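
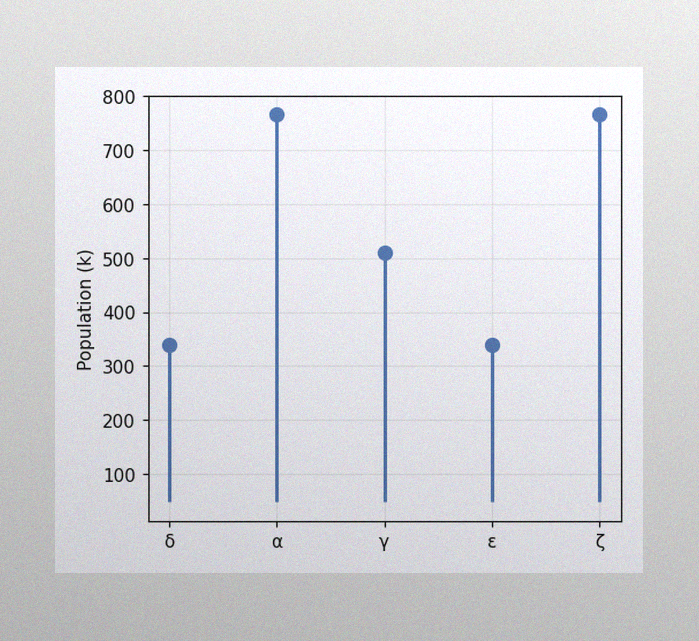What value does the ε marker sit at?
340k

The image has some photo noise and uneven lighting. The ε marker sits at 340k.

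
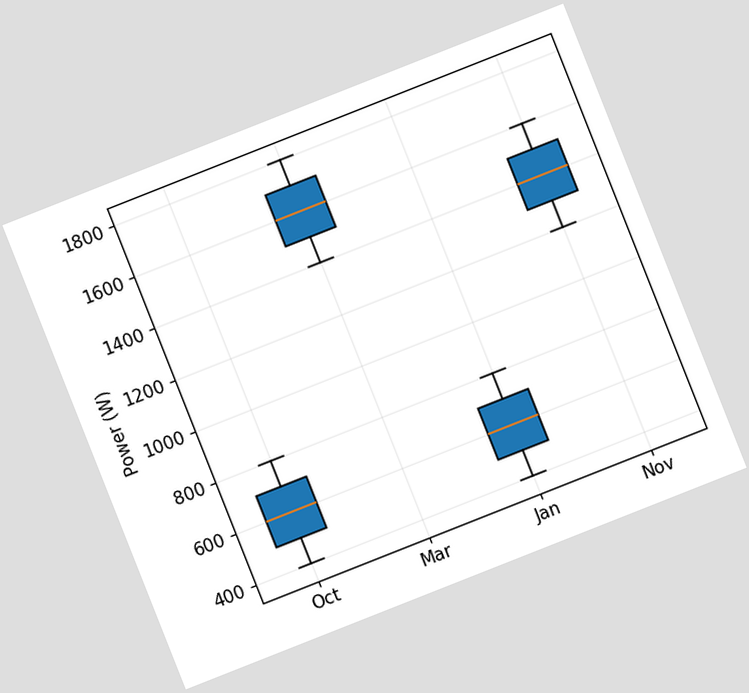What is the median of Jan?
The chart is tilted about 22° counter-clockwise. The median line in the Jan box sits at 600W.

600W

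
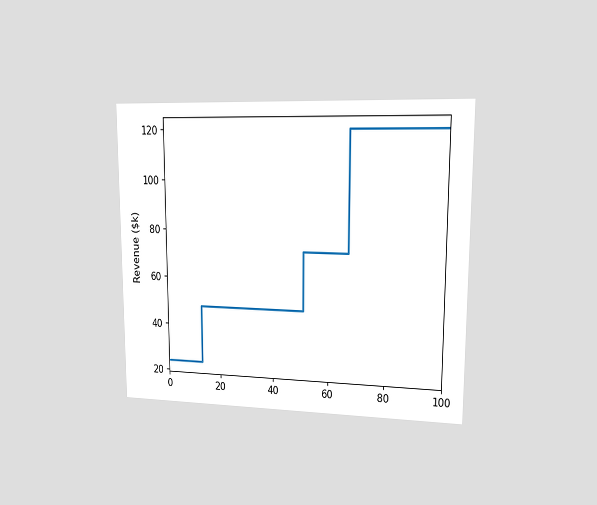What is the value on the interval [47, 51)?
$48k

The chart is viewed at a slight angle. On [47, 51) the step sits at $48k.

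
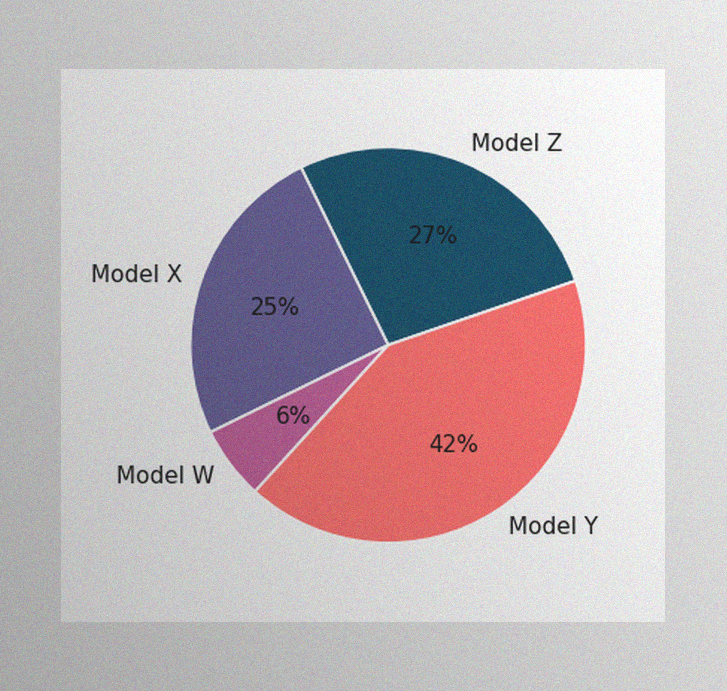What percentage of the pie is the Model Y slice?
The image has some photo noise and uneven lighting. The Model Y slice takes up 42% of the pie.

42%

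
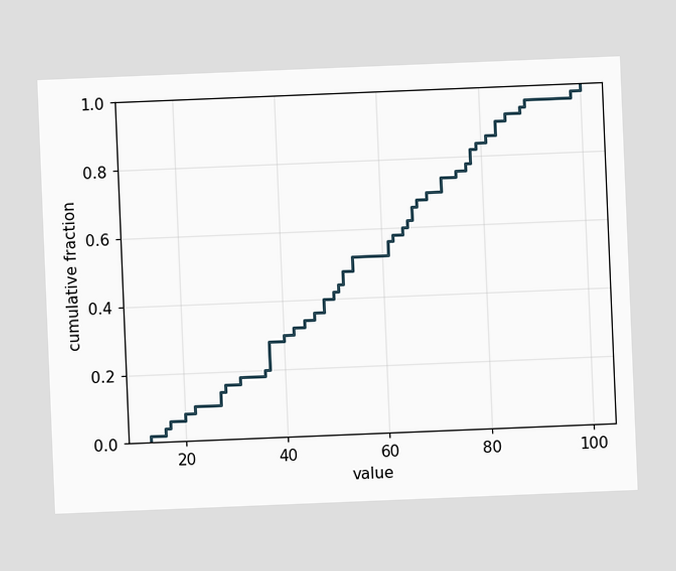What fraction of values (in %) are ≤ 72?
The chart is tilted about 2° counter-clockwise. At x=72 the ECDF step is at 74%.

74%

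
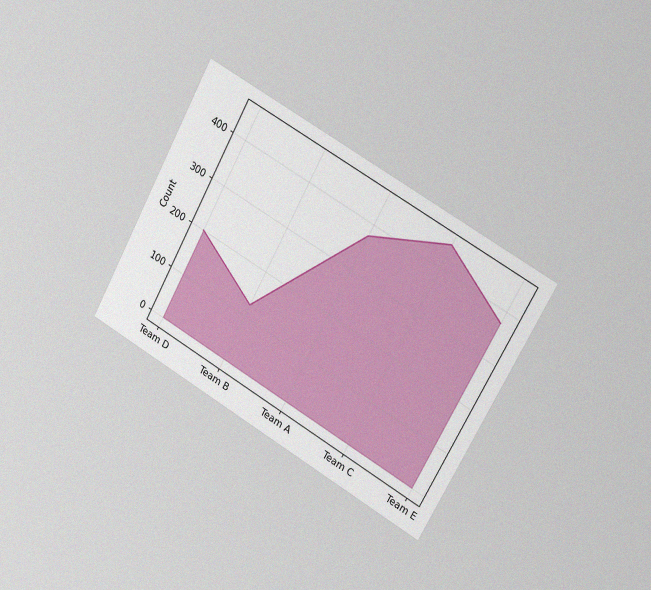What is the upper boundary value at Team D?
The chart is tilted about 29° clockwise and viewed slightly from the right, with some photo noise. At Team D the upper boundary is at 200.

200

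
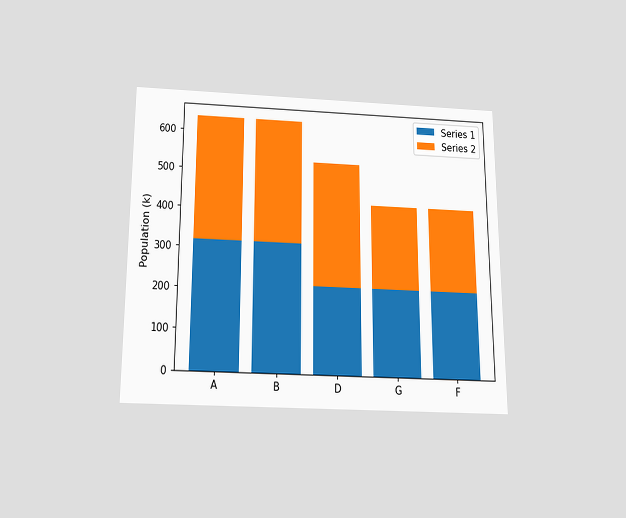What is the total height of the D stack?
The chart is viewed slightly from below. The D stack's top reaches 530k on the y-axis.

530k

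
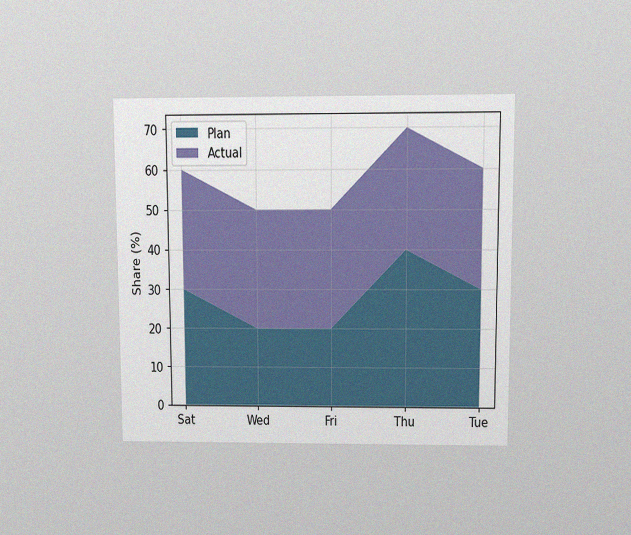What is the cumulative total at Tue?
The chart is viewed at a slight angle, with some photo noise. The stacked total at Tue reaches 60%.

60%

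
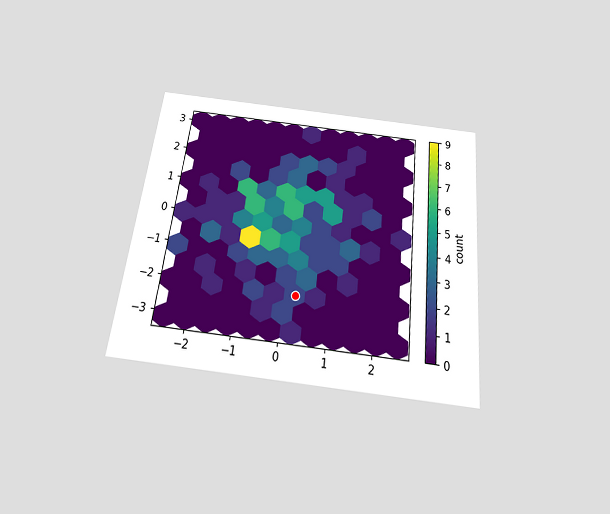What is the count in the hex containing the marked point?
2

The chart is tilted about 6° clockwise and viewed slightly from below. The marked hex reads 2 on the colorbar.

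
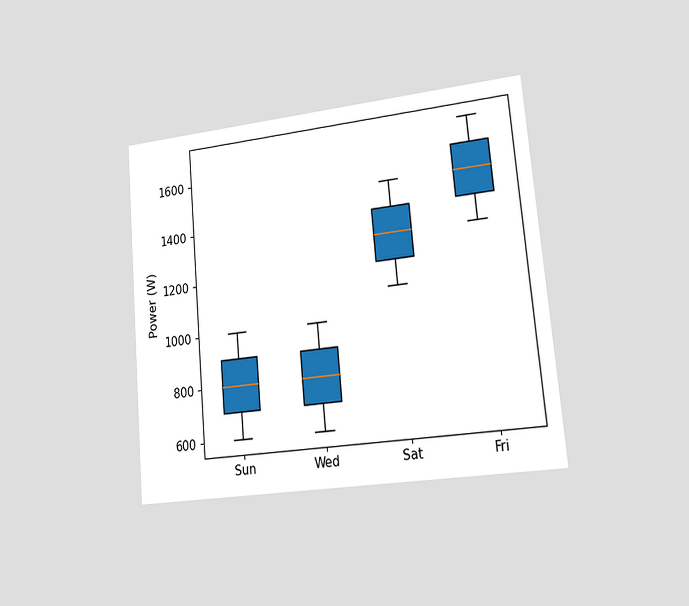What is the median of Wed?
The chart is tilted about 5° counter-clockwise and viewed slightly from the right. The median line in the Wed box sits at 800W.

800W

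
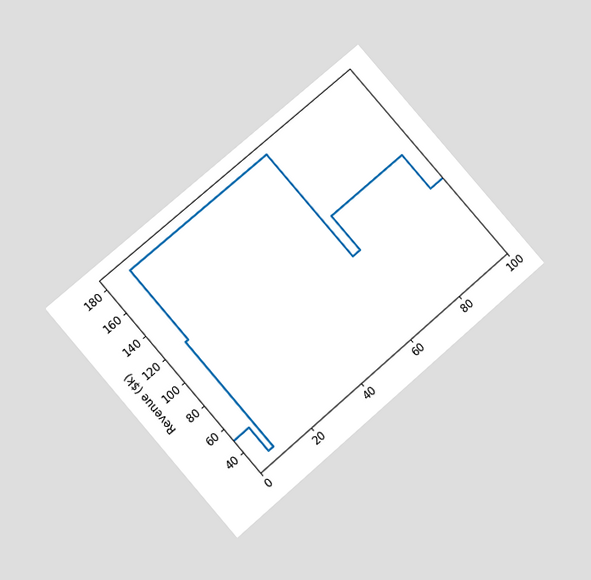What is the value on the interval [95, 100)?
The chart is tilted about 41° counter-clockwise and viewed at a slight angle. On [95, 100) the step sits at $90k.

$90k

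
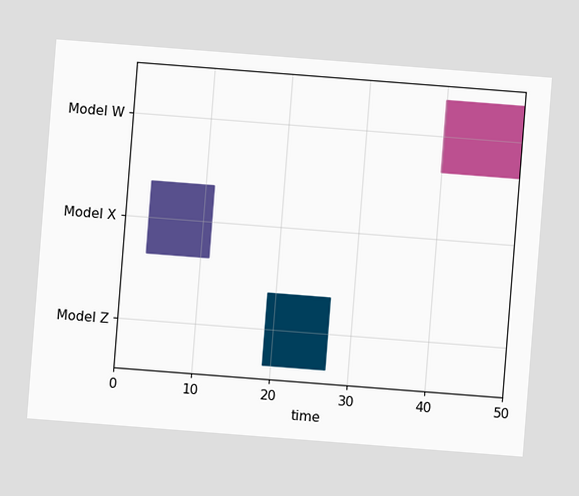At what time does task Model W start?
40

The chart is tilted about 4° clockwise. The Model W bar begins at t=40.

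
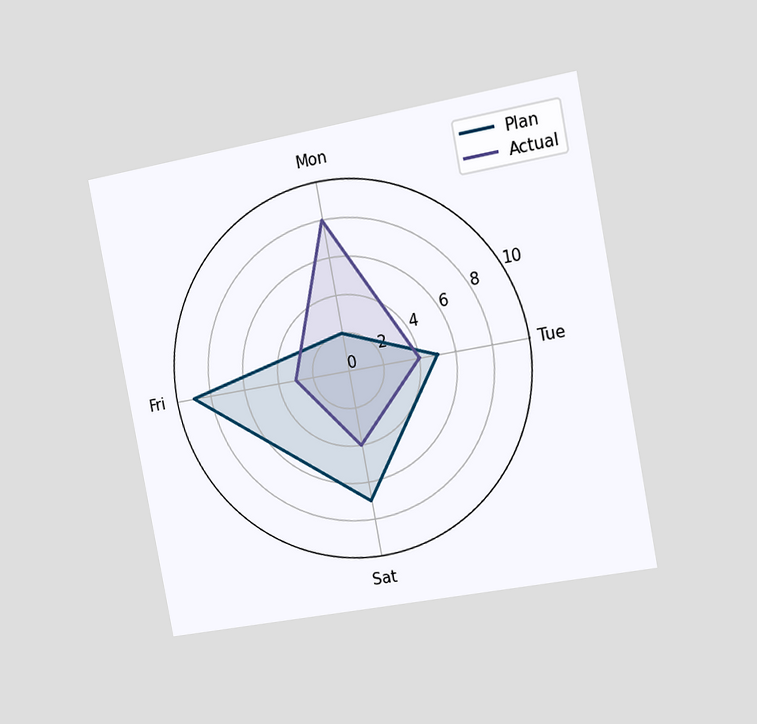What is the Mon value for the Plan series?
2

The chart is tilted about 11° counter-clockwise and viewed slightly from the right. On the Mon axis, Plan reaches 2.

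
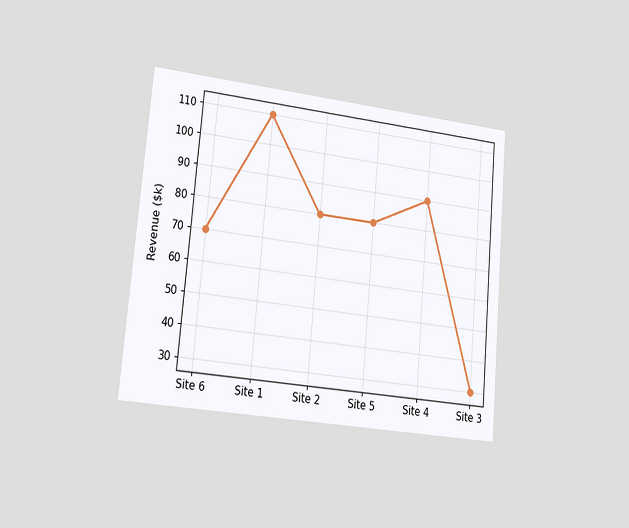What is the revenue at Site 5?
$80k

The chart is tilted about 5° clockwise and viewed slightly from the left. At Site 5, the line is at $80k.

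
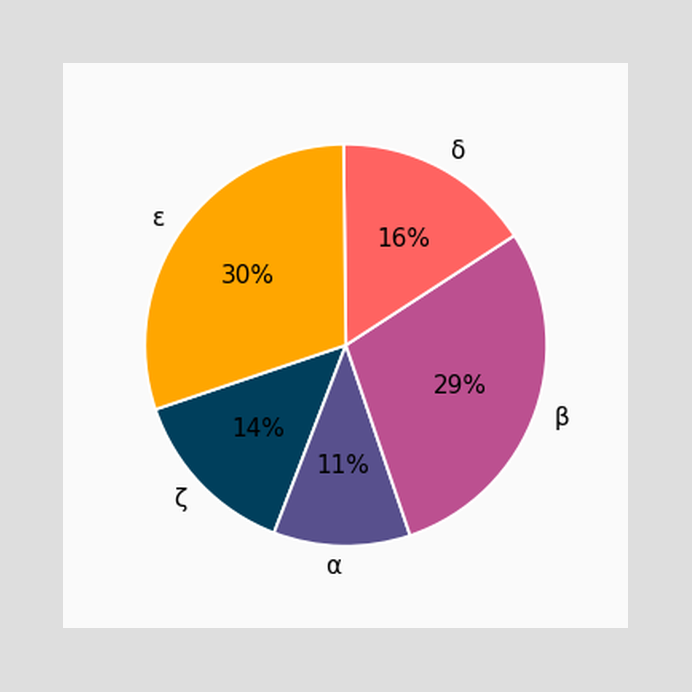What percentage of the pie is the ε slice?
30%

The ε slice takes up 30% of the pie.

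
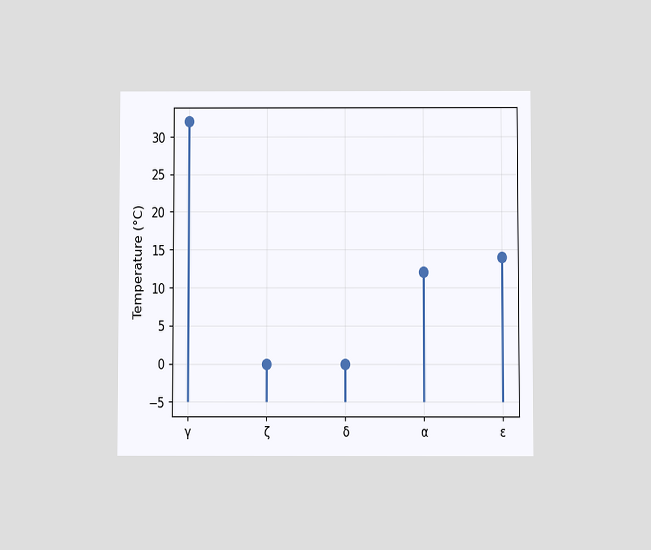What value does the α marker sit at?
The chart is viewed at a slight angle. The α marker sits at 12°C.

12°C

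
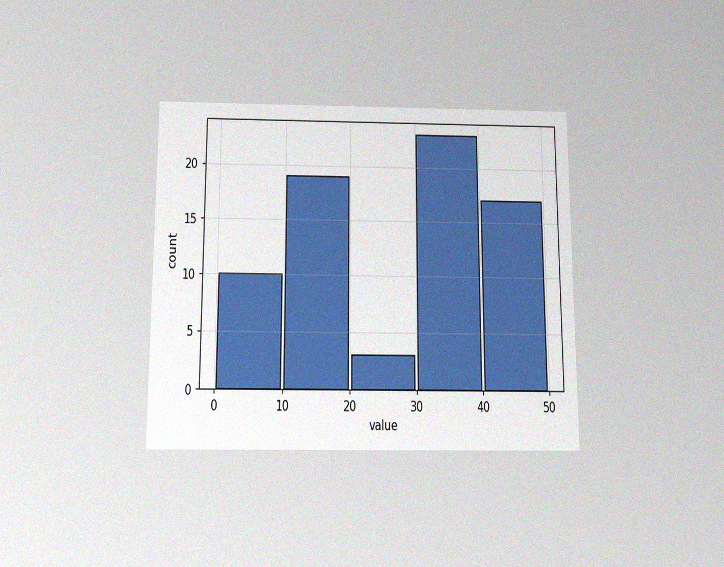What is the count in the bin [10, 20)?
The chart is viewed slightly from below, with some photo noise. The [10, 20) bin has height 19.

19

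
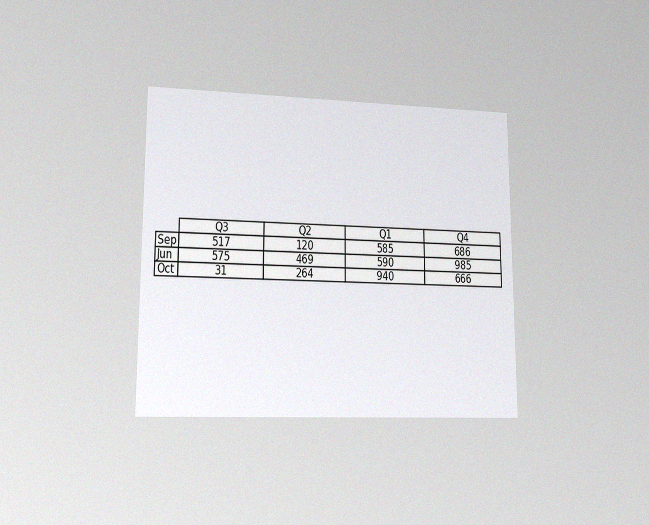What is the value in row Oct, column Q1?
940

The chart is viewed at a slight angle, with some photo noise. The (Oct, Q1) cell reads 940.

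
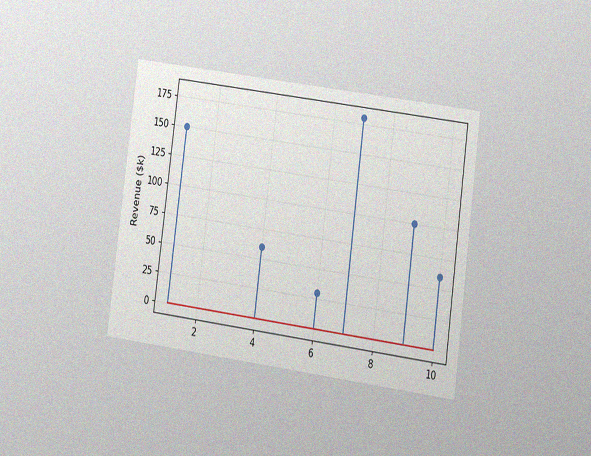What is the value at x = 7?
$180k

The chart is tilted about 8° clockwise and viewed at a slight angle, with some photo noise. The stem at x=7 reaches $180k.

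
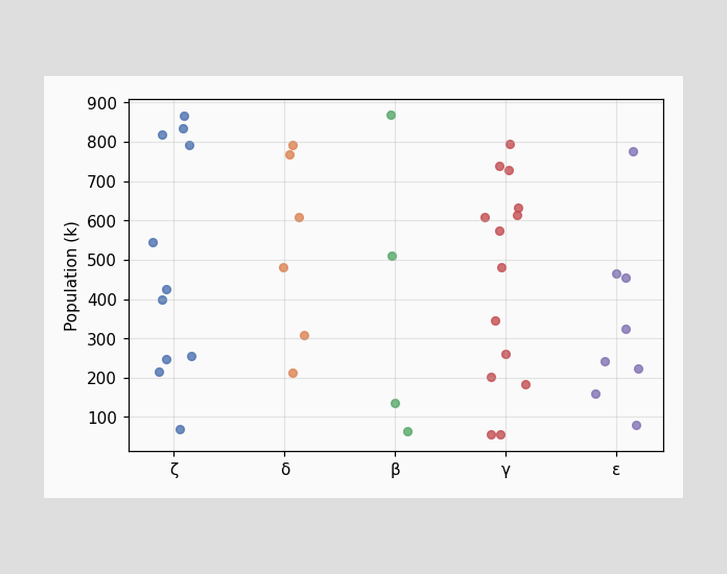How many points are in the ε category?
Counting the markers in the ε column gives 8.

8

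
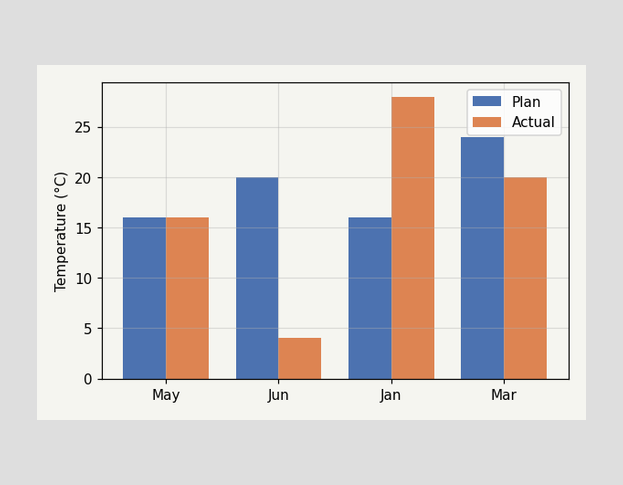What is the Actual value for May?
16°C

The Actual bar at May reaches 16°C on the y-axis.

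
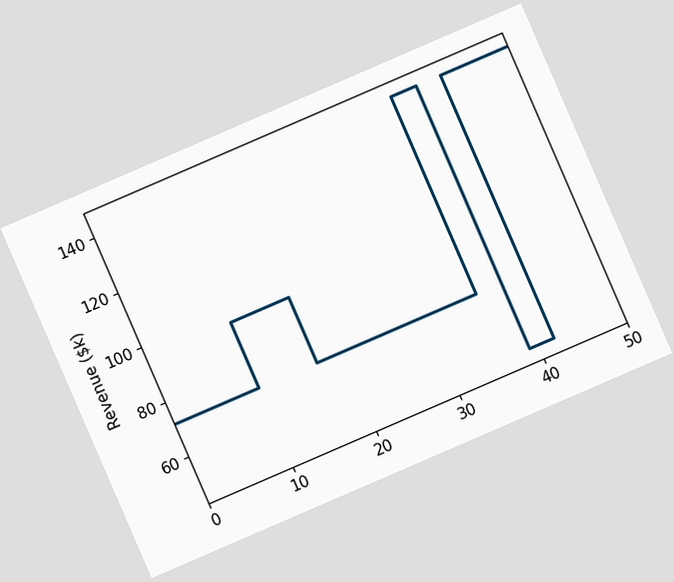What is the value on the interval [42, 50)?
The chart is tilted about 23° counter-clockwise. On [42, 50) the step sits at $144k.

$144k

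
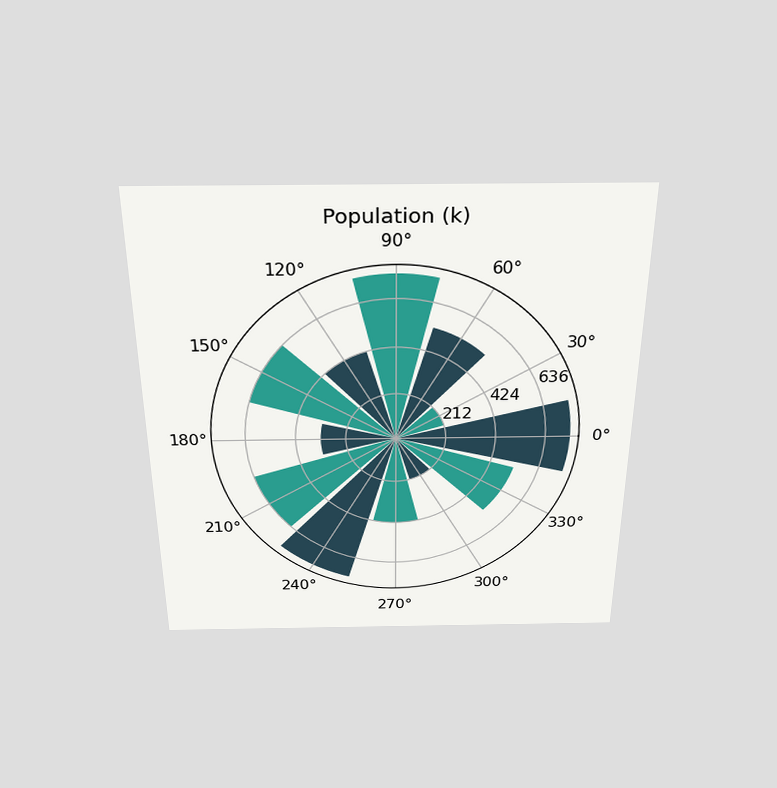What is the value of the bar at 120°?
424k

The chart is viewed slightly from above. The bar at 120° reaches 424k on the radial axis.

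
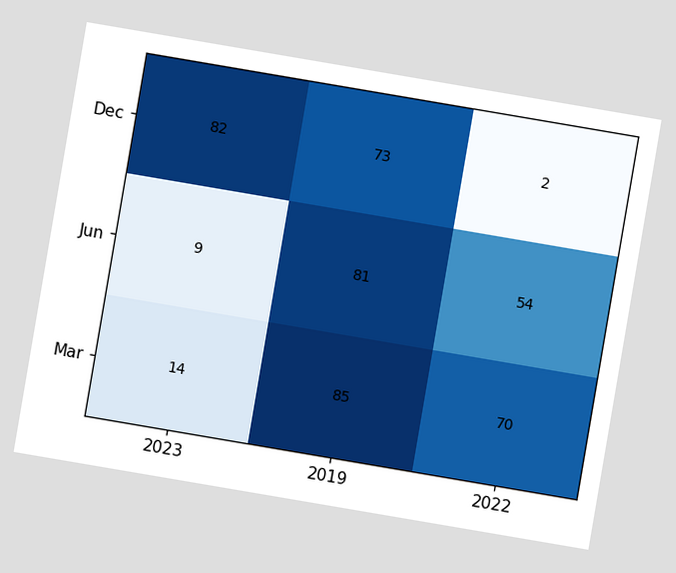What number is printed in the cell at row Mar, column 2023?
The chart is tilted about 10° clockwise. The (Mar, 2023) cell reads 14.

14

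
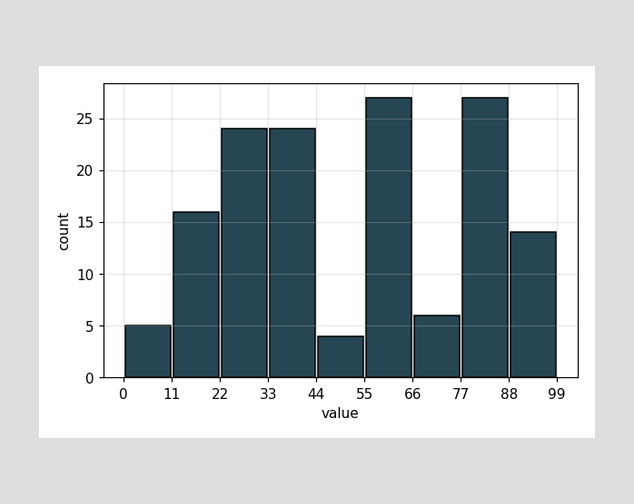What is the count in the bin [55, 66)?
The [55, 66) bin has height 27.

27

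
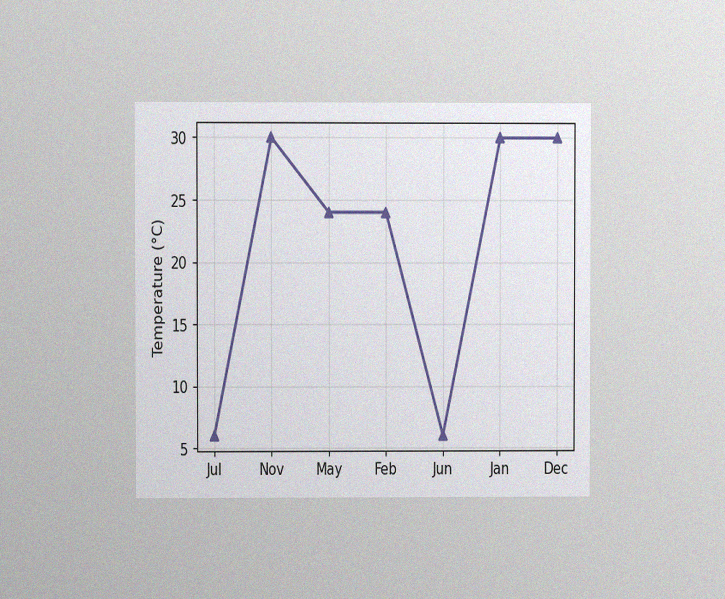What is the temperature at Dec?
The chart is viewed at a slight angle, with some photo noise. At Dec, the line is at 30°C.

30°C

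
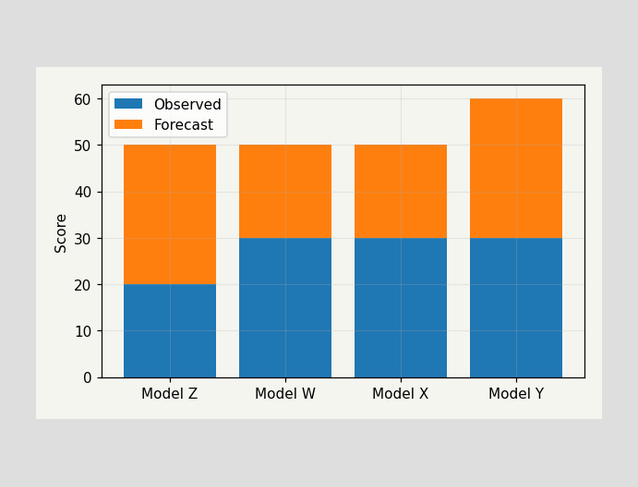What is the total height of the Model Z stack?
50

The Model Z stack's top reaches 50 on the y-axis.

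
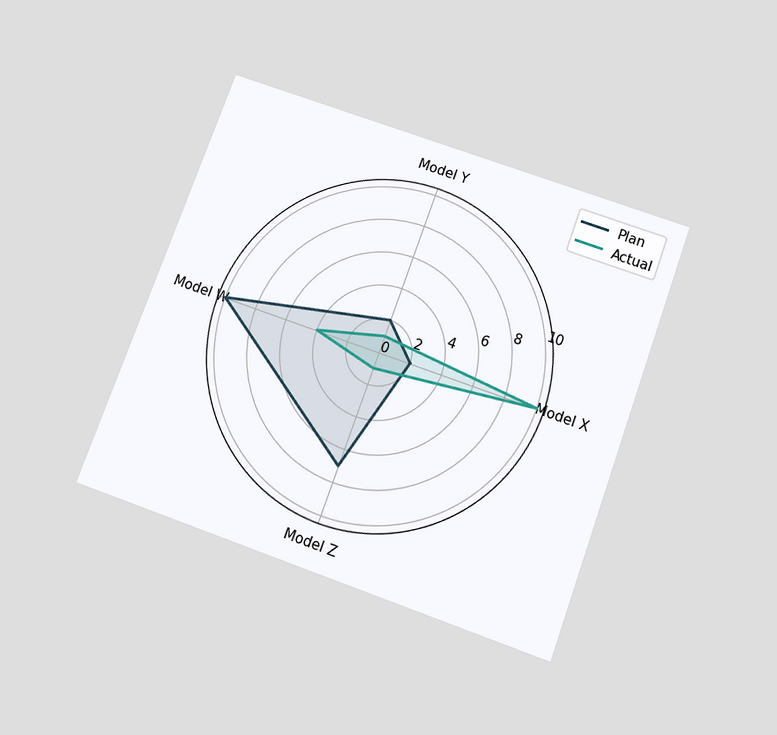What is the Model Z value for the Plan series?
The chart is tilted about 20° clockwise and viewed slightly from below. On the Model Z axis, Plan reaches 7.

7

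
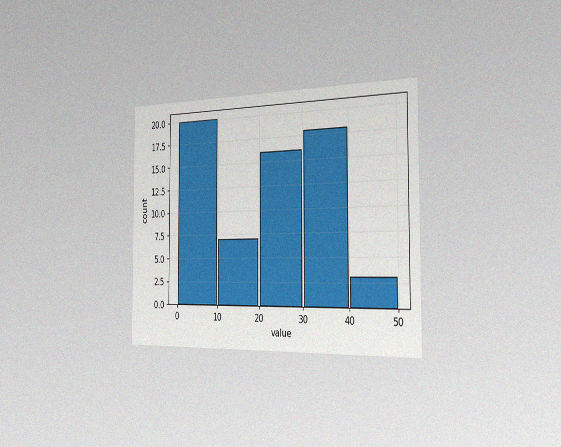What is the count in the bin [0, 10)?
20

The chart is viewed slightly from the right, with some photo noise. The [0, 10) bin has height 20.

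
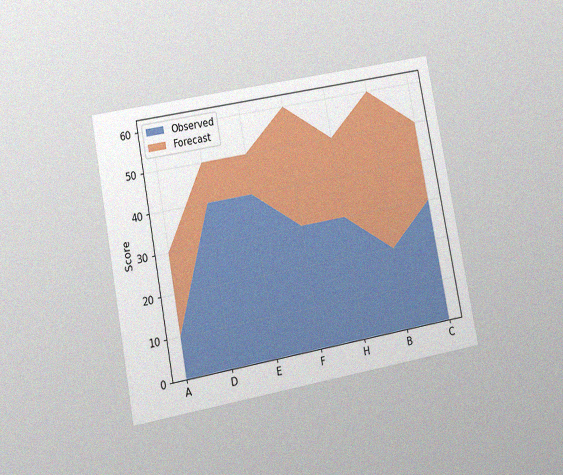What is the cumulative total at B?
The chart is tilted about 11° counter-clockwise and viewed at a slight angle, with some photo noise. The stacked total at B reaches 60.

60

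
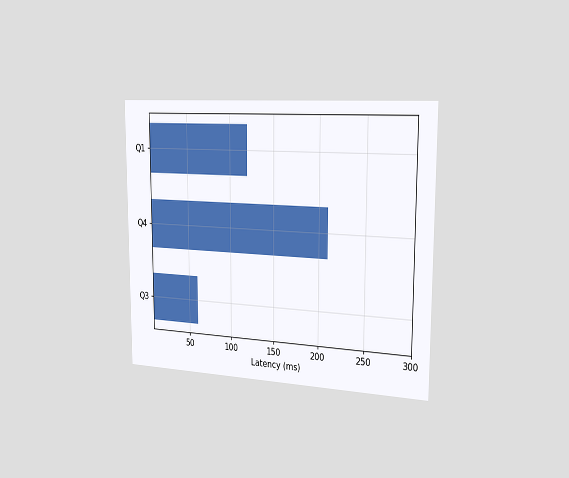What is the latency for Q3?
60ms

The chart is viewed slightly from the right. Reading along the chart's x-axis, the Q3 bar reaches 60ms.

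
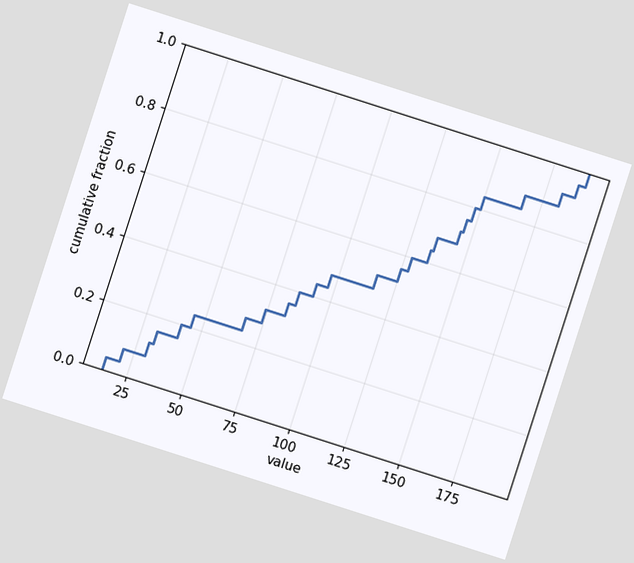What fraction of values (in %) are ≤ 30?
12%

The chart is tilted about 18° clockwise. At x=30 the ECDF step is at 12%.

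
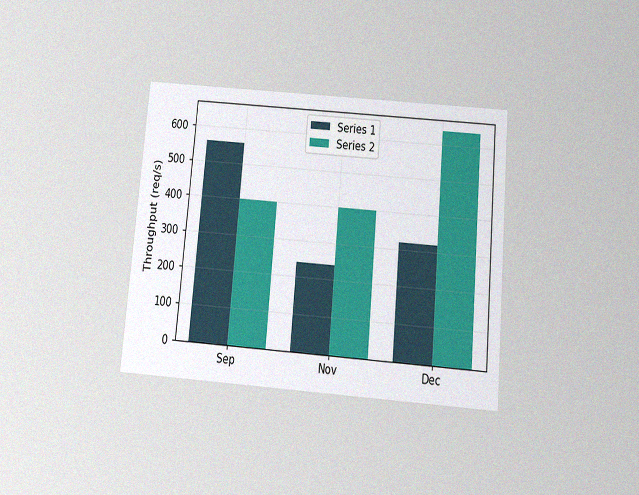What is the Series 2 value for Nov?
400req/s

The chart is tilted about 5° clockwise and viewed slightly from below, with some photo noise. The Series 2 bar at Nov reaches 400req/s on the y-axis.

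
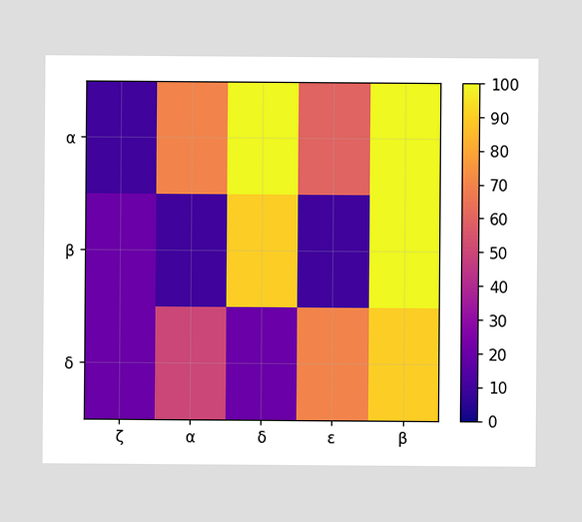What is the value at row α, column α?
70

Matching cell (α, α) against the colorbar gives 70.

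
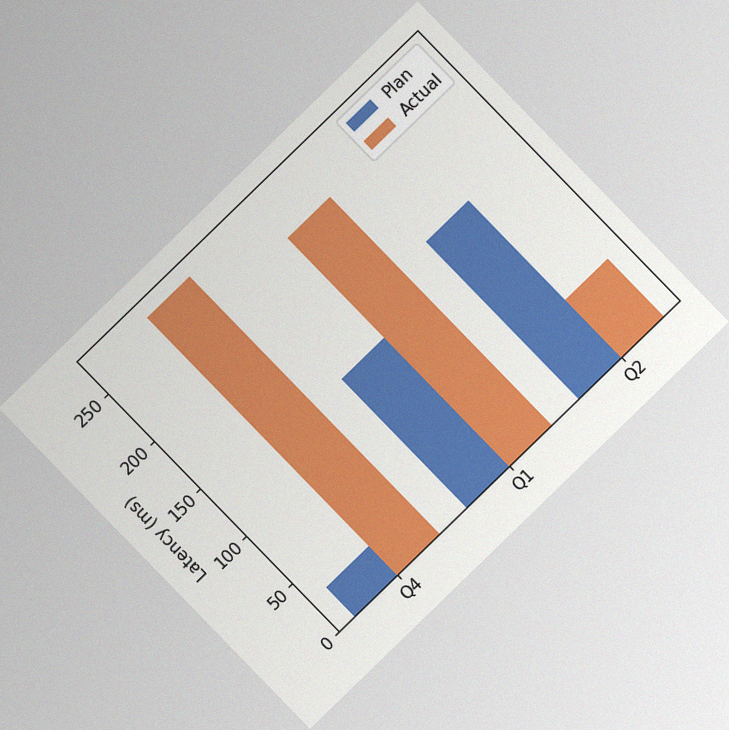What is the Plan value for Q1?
135ms

The chart is tilted about 44° counter-clockwise, with some photo noise. The Plan bar at Q1 reaches 135ms on the y-axis.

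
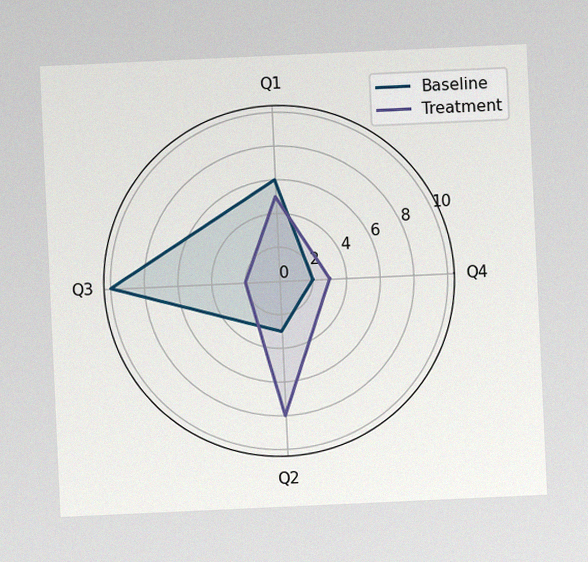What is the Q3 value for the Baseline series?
10

The chart is tilted about 3° counter-clockwise, with some photo noise. On the Q3 axis, Baseline reaches 10.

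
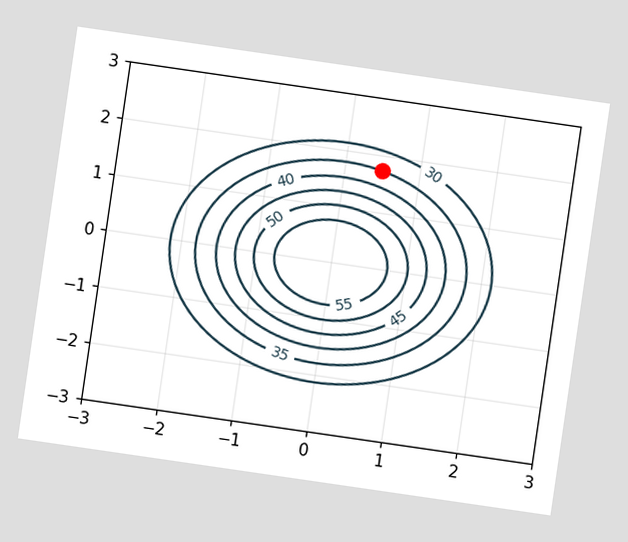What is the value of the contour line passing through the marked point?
The chart is tilted about 8° clockwise. The marked point sits on the contour labelled 35.

35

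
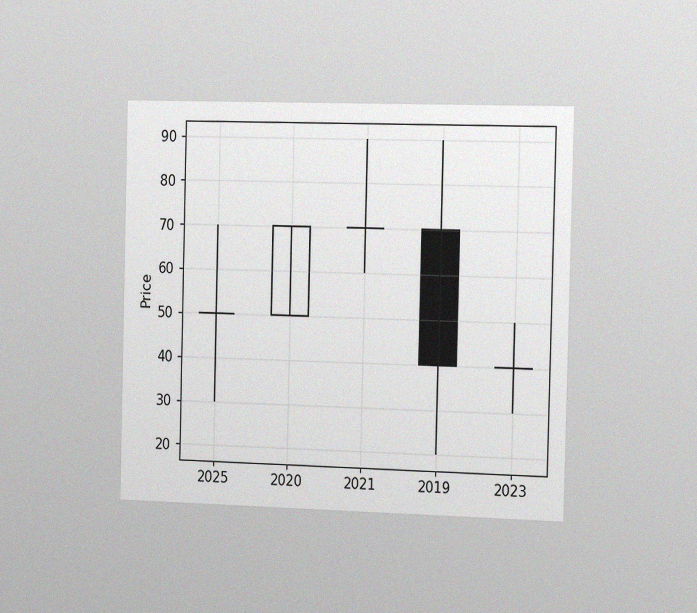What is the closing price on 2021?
The chart is viewed slightly from the right, with some photo noise. The 2021 candle closes at 70.

70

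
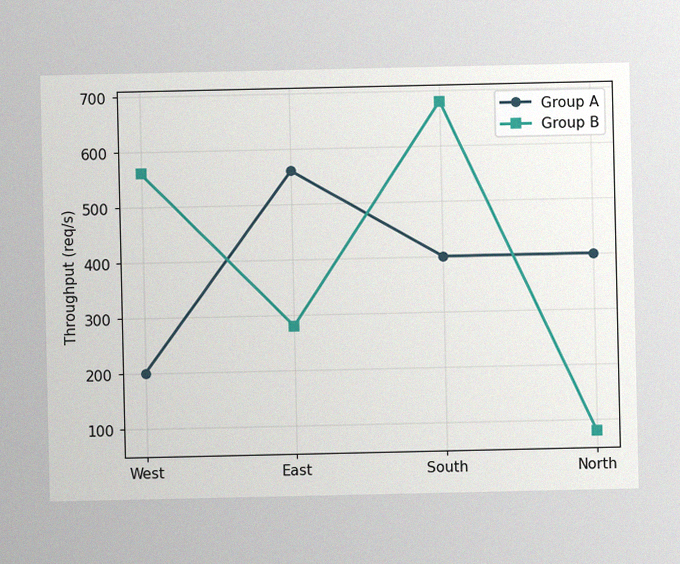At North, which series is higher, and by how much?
Group A, by 320req/s

The image has some photo noise and uneven lighting. At North, Group A sits above the other line by 320req/s.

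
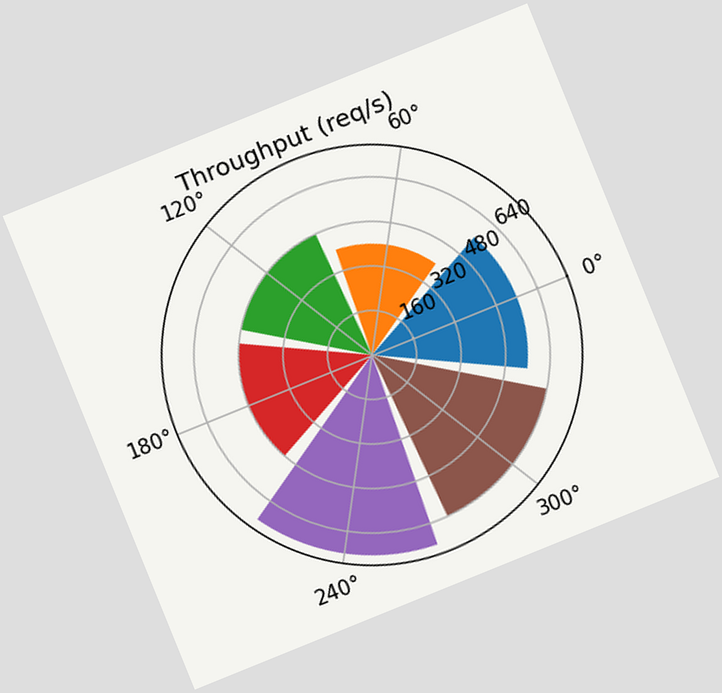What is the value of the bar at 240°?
720req/s

The chart is tilted about 22° counter-clockwise. The bar at 240° reaches 720req/s on the radial axis.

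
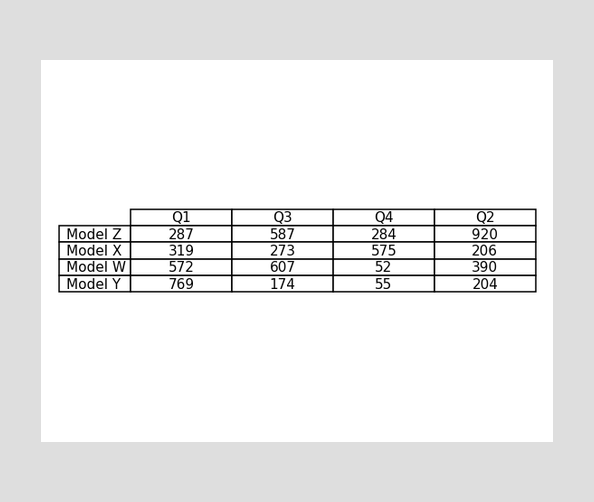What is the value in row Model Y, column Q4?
55

The (Model Y, Q4) cell reads 55.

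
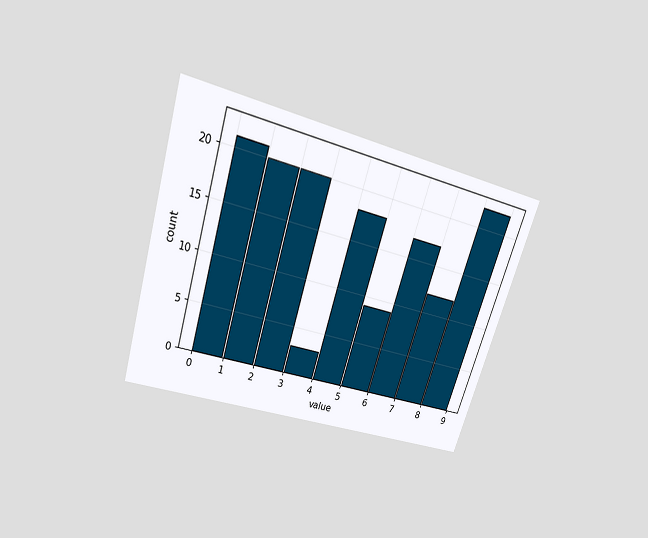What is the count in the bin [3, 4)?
3

The chart is tilted about 17° clockwise and viewed slightly from above. The [3, 4) bin has height 3.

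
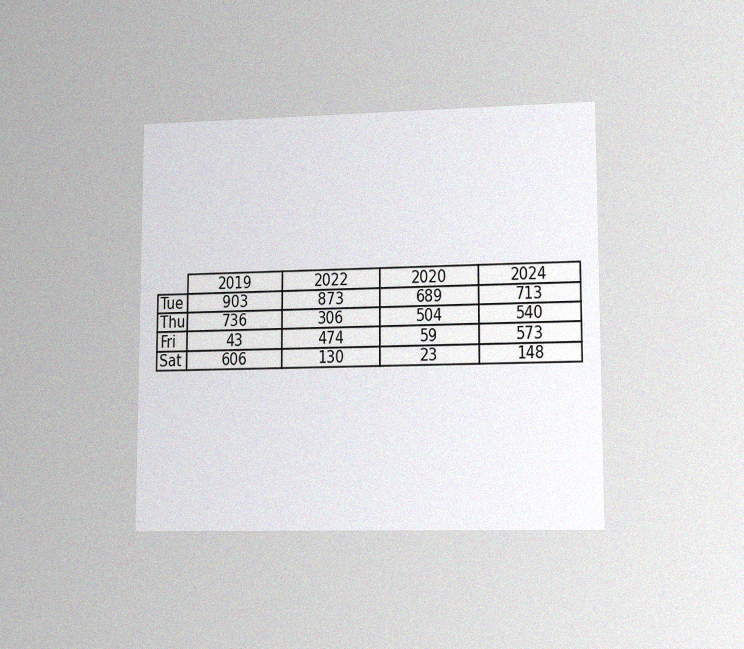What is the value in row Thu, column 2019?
736

The chart is viewed at a slight angle, with some photo noise. The (Thu, 2019) cell reads 736.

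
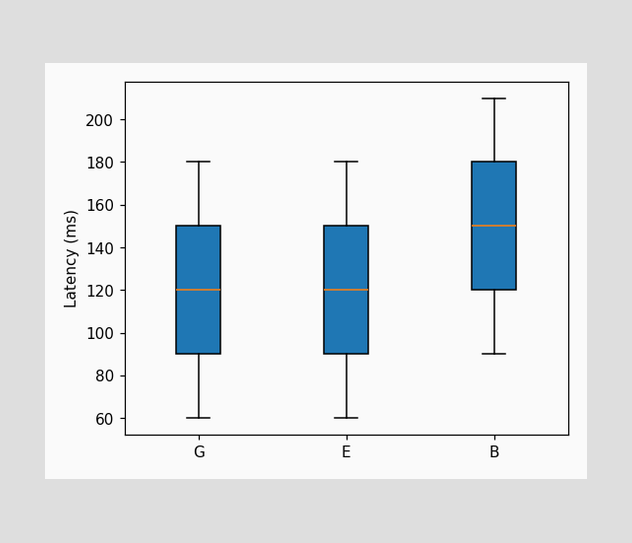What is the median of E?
120ms

The median line in the E box sits at 120ms.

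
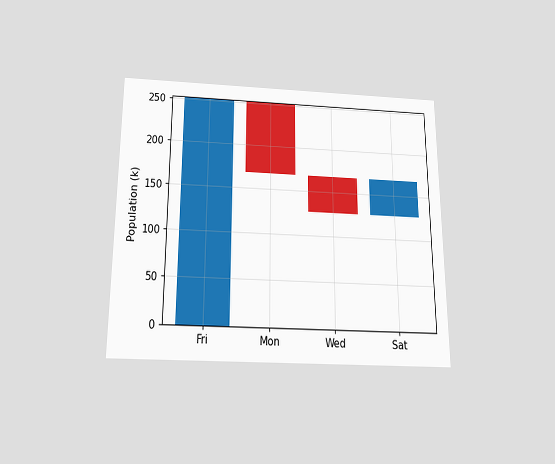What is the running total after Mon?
168k

The chart is viewed slightly from below. After Mon the running total reaches 168k.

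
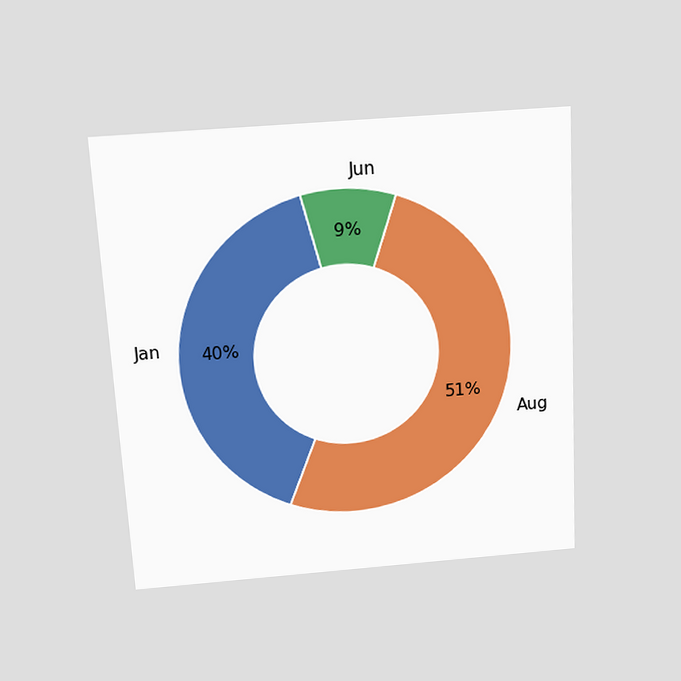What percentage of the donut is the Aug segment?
51%

The chart is tilted about 3° counter-clockwise and viewed slightly from above. The Aug segment takes up 51% of the ring.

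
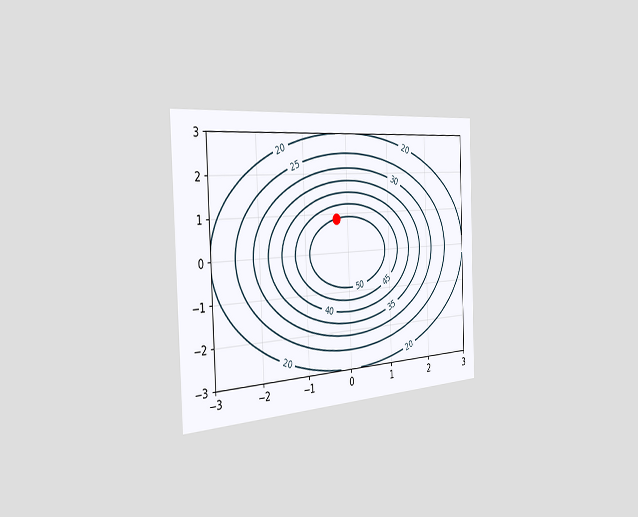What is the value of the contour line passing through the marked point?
50

The chart is tilted about 2° counter-clockwise and viewed slightly from the left. The marked point sits on the contour labelled 50.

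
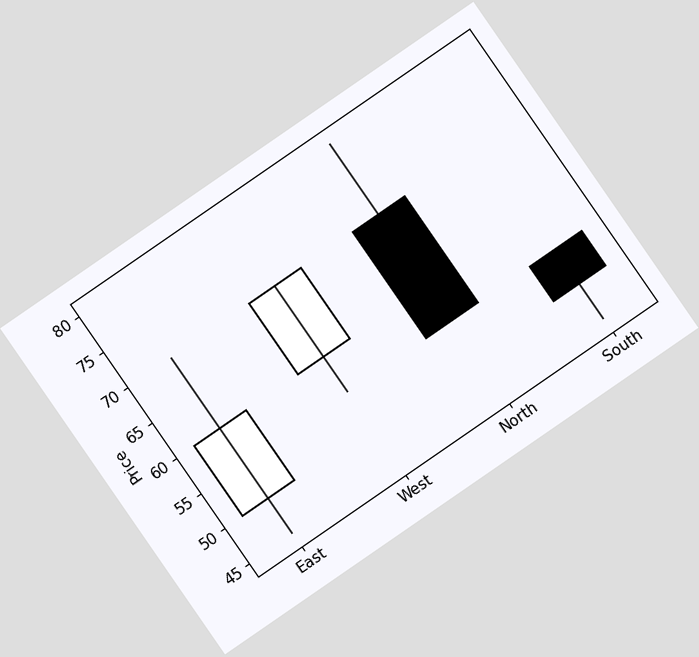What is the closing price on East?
The chart is tilted about 35° counter-clockwise. The East candle closes at 60.

60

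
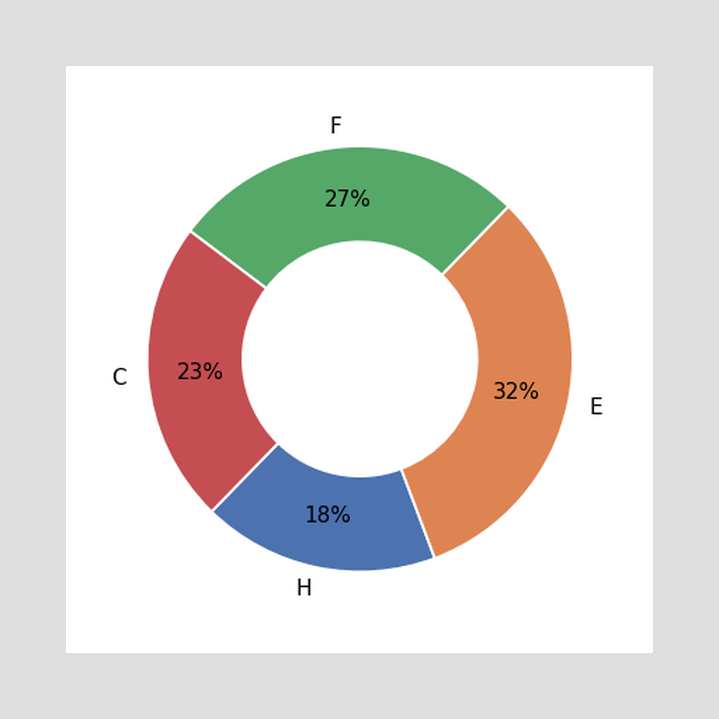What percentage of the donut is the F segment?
27%

The F segment takes up 27% of the ring.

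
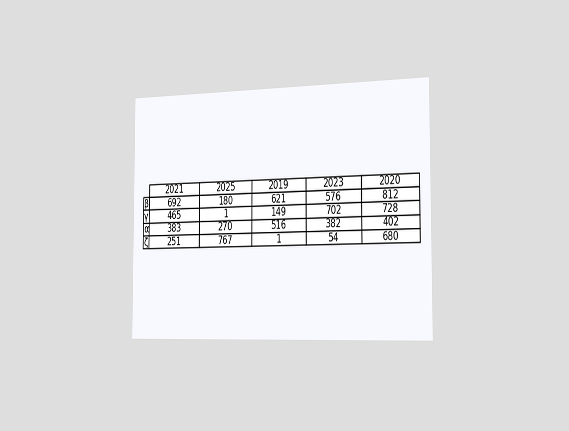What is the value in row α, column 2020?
The chart is viewed slightly from the right. The (α, 2020) cell reads 402.

402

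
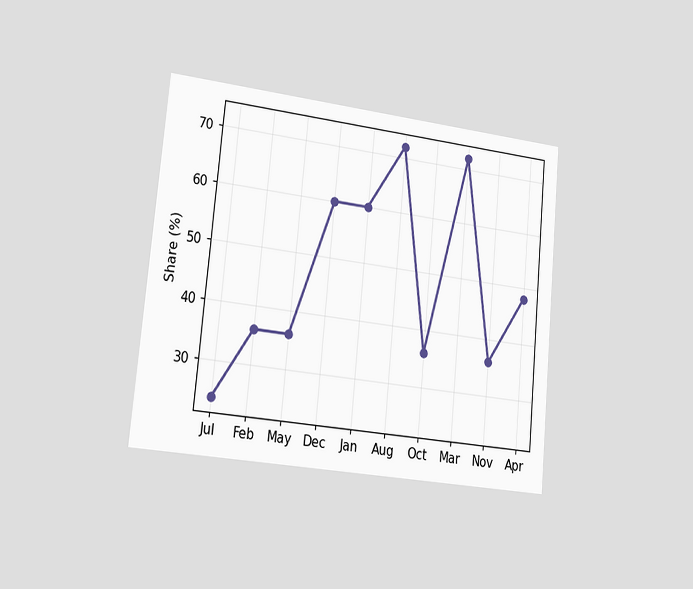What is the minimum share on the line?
The chart is tilted about 5° clockwise and viewed slightly from the left. The lowest point is at Jul, and reading across to the y-axis gives 24%.

24%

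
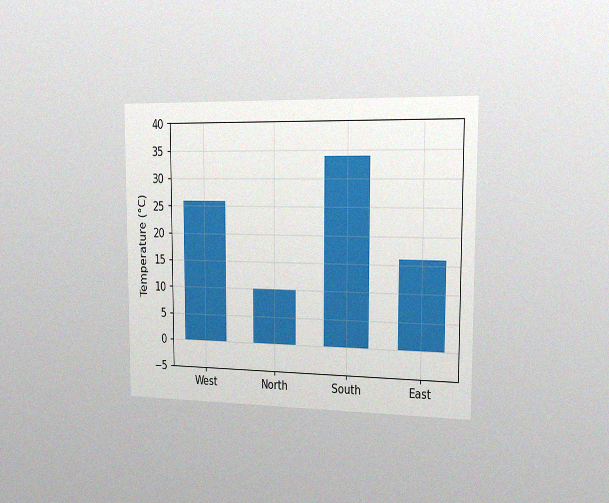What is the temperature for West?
26°C

The chart is viewed slightly from the right, with some photo noise. Reading along the chart's y-axis, the West bar reaches 26°C.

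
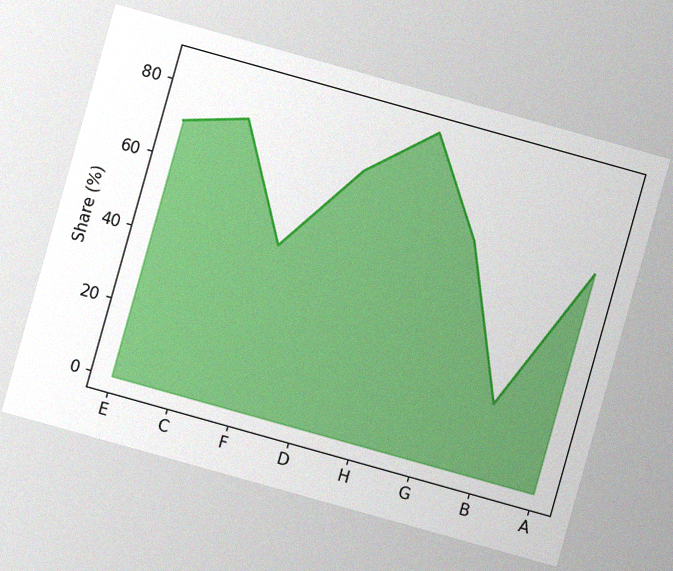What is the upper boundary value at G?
60%

The chart is tilted about 16° clockwise, with some photo noise. At G the upper boundary is at 60%.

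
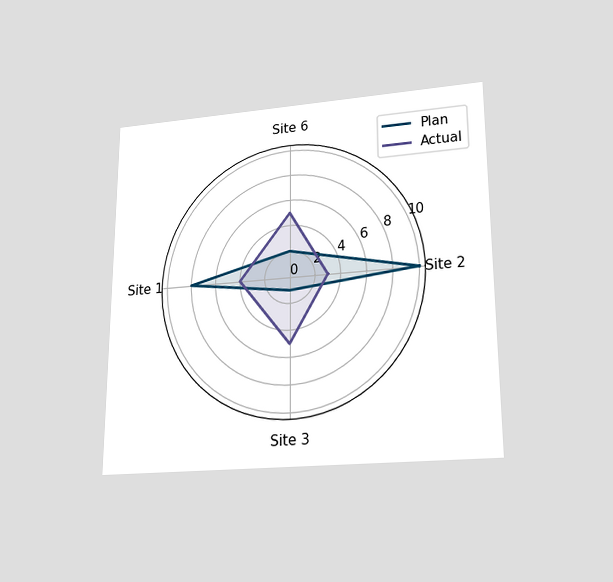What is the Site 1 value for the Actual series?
The chart is viewed slightly from below. On the Site 1 axis, Actual reaches 4.

4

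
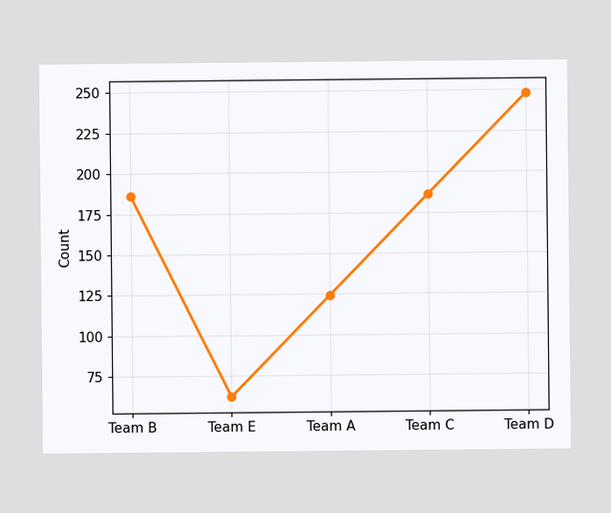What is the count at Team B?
186

At Team B, the line is at 186.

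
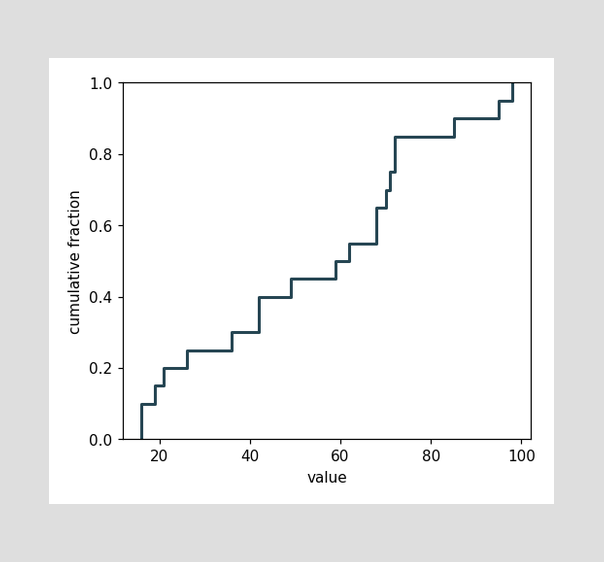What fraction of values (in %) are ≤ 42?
At x=42 the ECDF step is at 40%.

40%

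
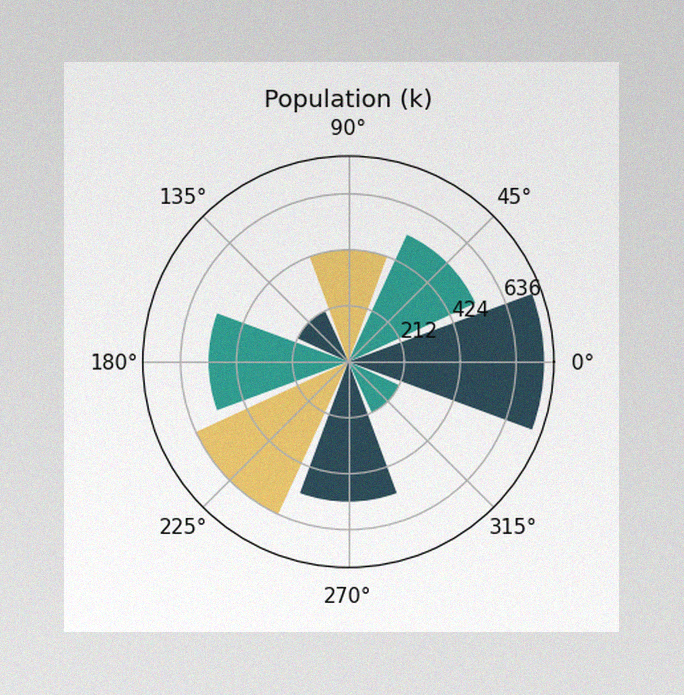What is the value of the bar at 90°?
The image has some photo noise and uneven lighting. The bar at 90° reaches 424k on the radial axis.

424k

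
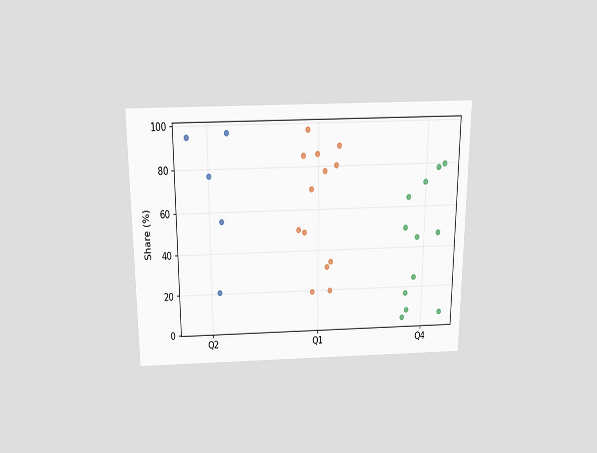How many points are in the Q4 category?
12

The chart is viewed slightly from above. Counting the markers in the Q4 column gives 12.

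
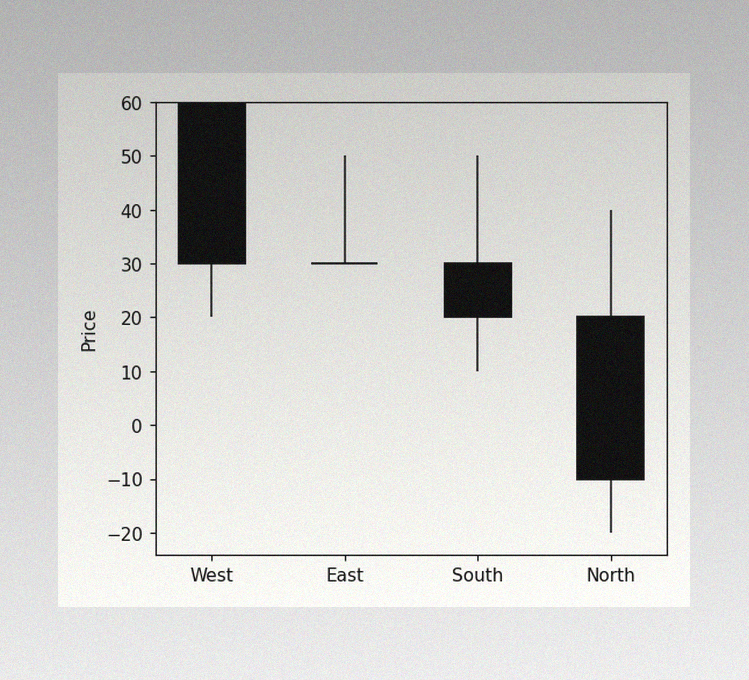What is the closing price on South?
20

The image has some photo noise and uneven lighting. The South candle closes at 20.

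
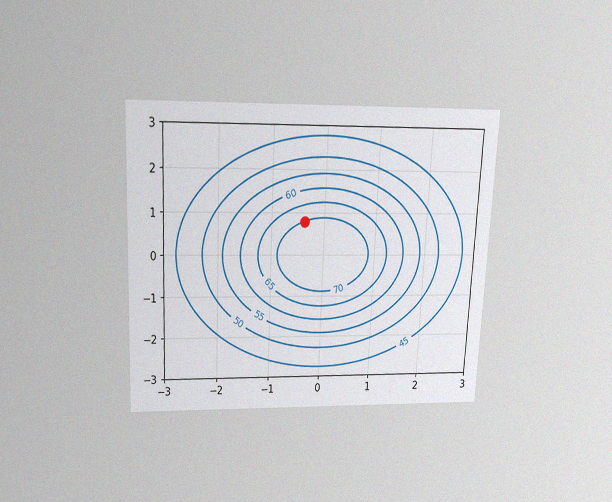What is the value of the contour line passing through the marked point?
70

The chart is tilted about 3° clockwise and viewed slightly from above, with some photo noise. The marked point sits on the contour labelled 70.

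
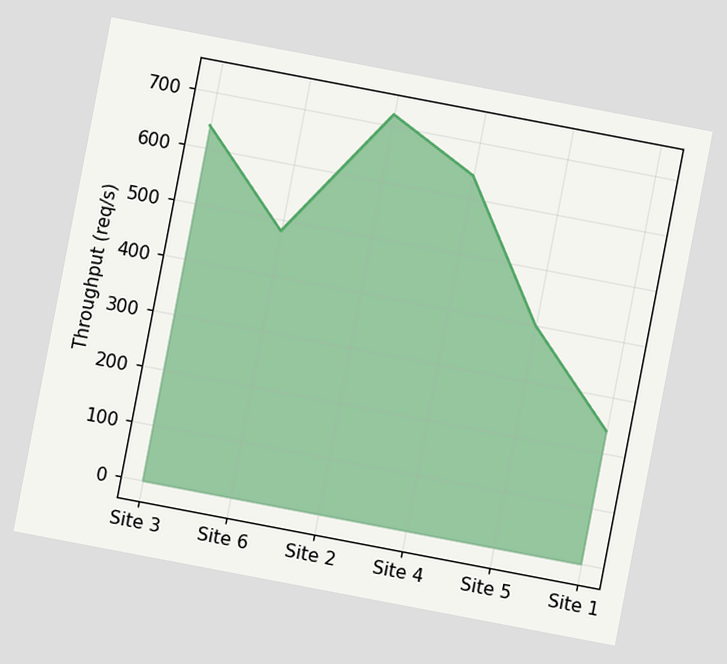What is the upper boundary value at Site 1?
The chart is tilted about 11° clockwise. At Site 1 the upper boundary is at 240req/s.

240req/s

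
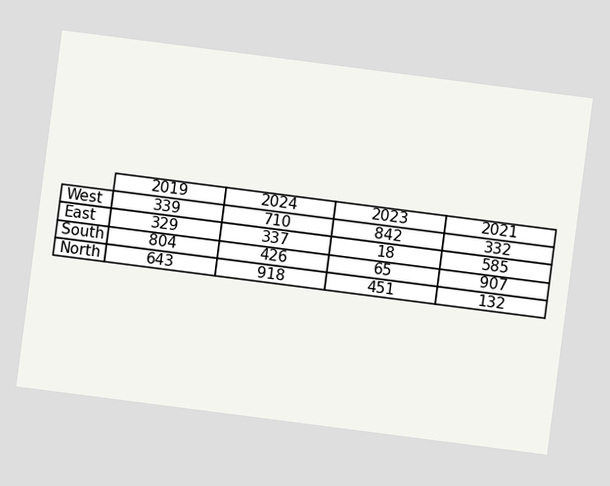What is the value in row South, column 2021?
The chart is tilted about 7° clockwise. The (South, 2021) cell reads 907.

907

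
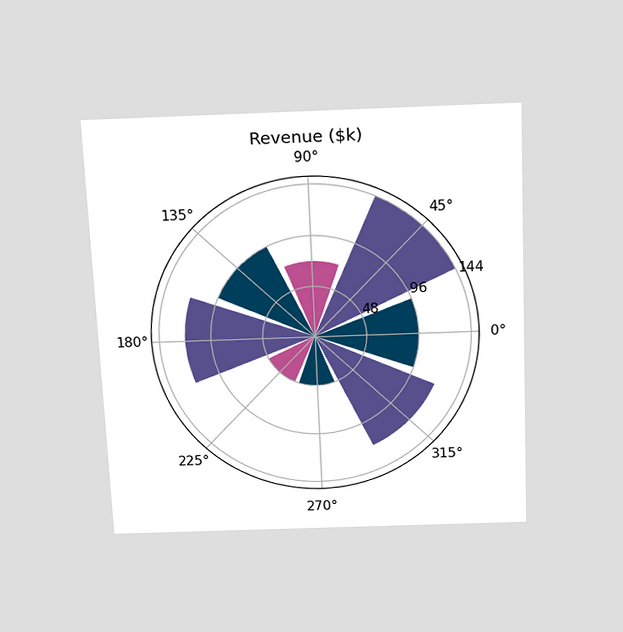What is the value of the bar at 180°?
The chart is tilted about 3° counter-clockwise and viewed slightly from above. The bar at 180° reaches $120k on the radial axis.

$120k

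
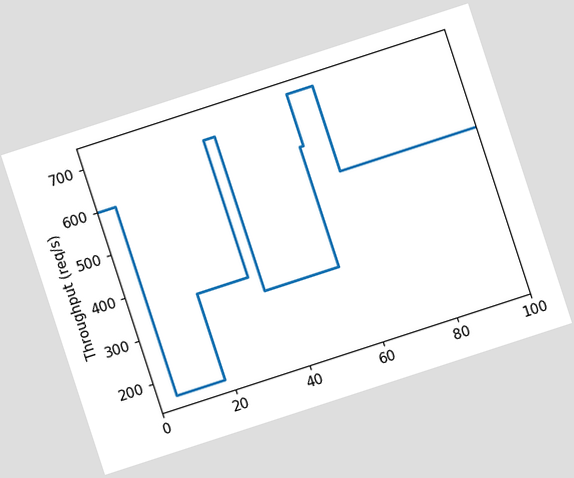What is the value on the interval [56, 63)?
The chart is tilted about 18° counter-clockwise. On [56, 63) the step sits at 720req/s.

720req/s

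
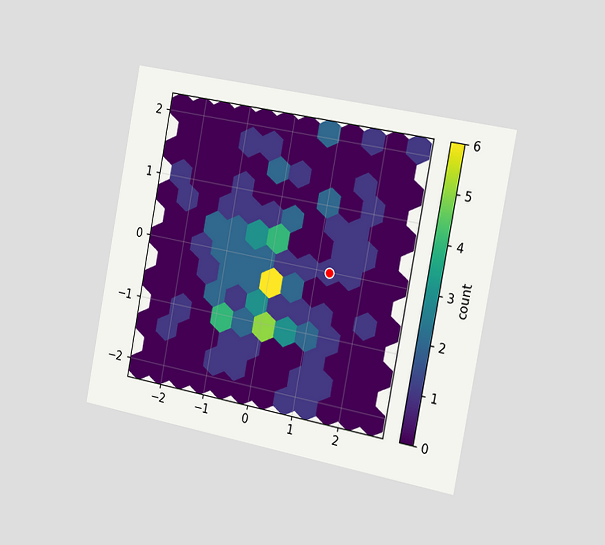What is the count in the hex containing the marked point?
1

The chart is tilted about 11° clockwise and viewed slightly from the right. The marked hex reads 1 on the colorbar.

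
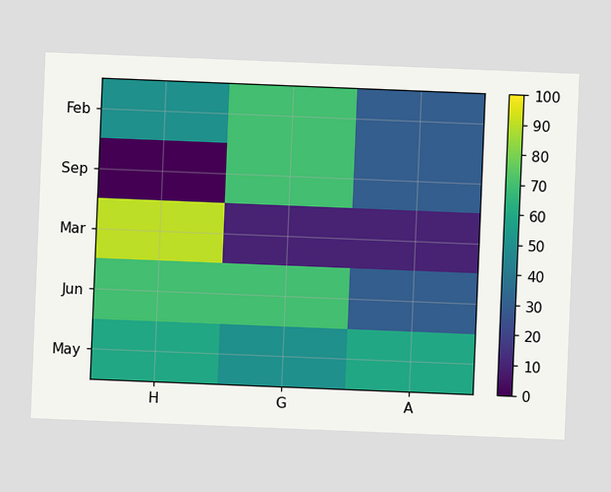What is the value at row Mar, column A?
10

The chart is tilted about 2° clockwise. Matching cell (Mar, A) against the colorbar gives 10.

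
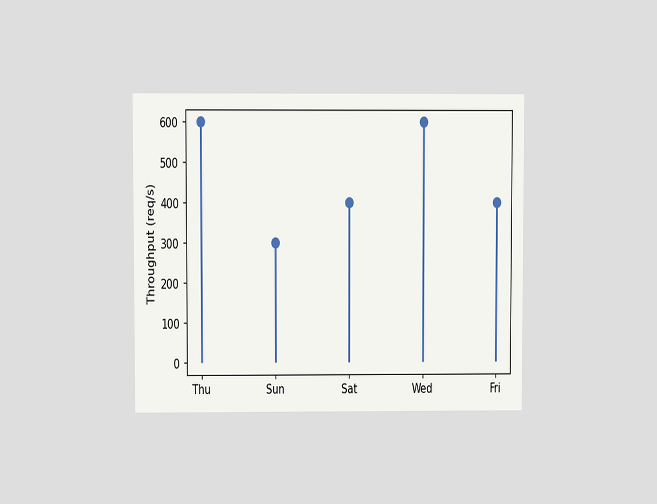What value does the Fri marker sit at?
The chart is viewed at a slight angle. The Fri marker sits at 400req/s.

400req/s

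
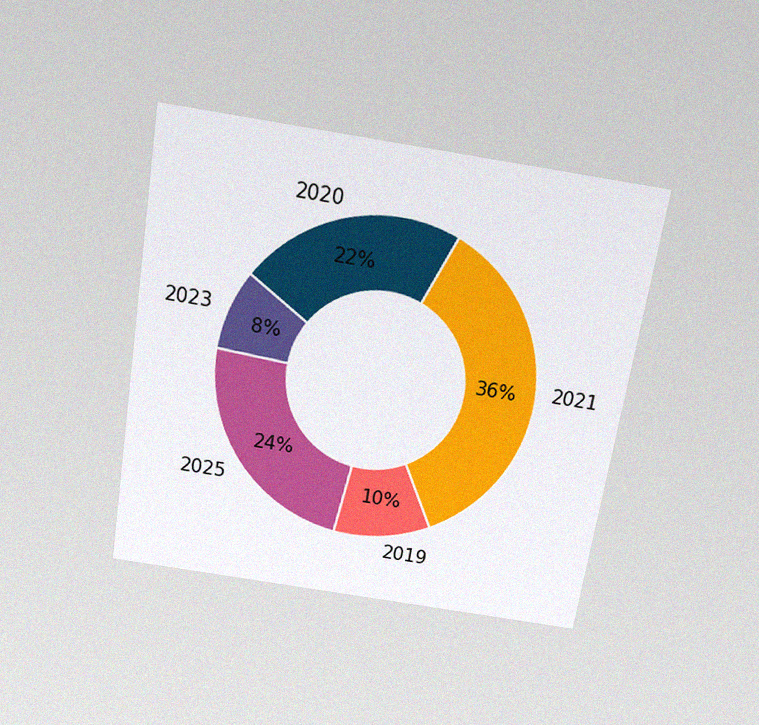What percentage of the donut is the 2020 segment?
22%

The chart is tilted about 9° clockwise and viewed slightly from above, with some photo noise. The 2020 segment takes up 22% of the ring.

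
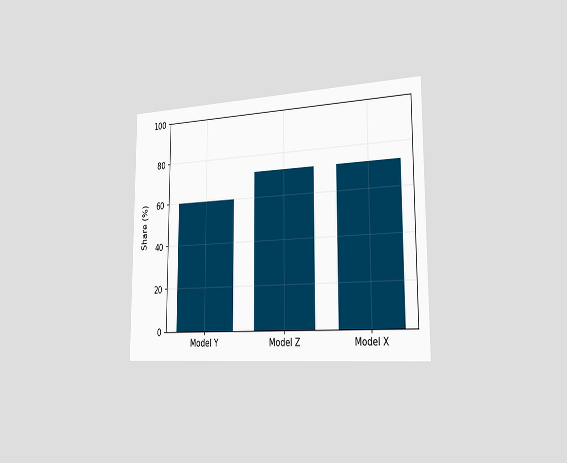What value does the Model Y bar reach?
The chart is viewed slightly from the right. Reading along the chart's y-axis, the Model Y bar reaches 60%.

60%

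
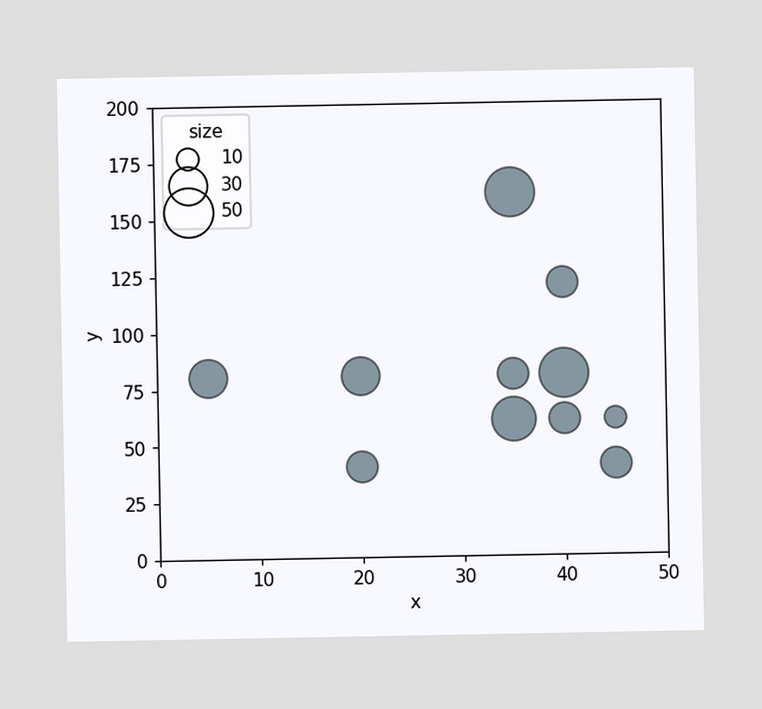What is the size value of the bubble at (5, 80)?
Matching the bubble at (5, 80) against the size legend gives 30.

30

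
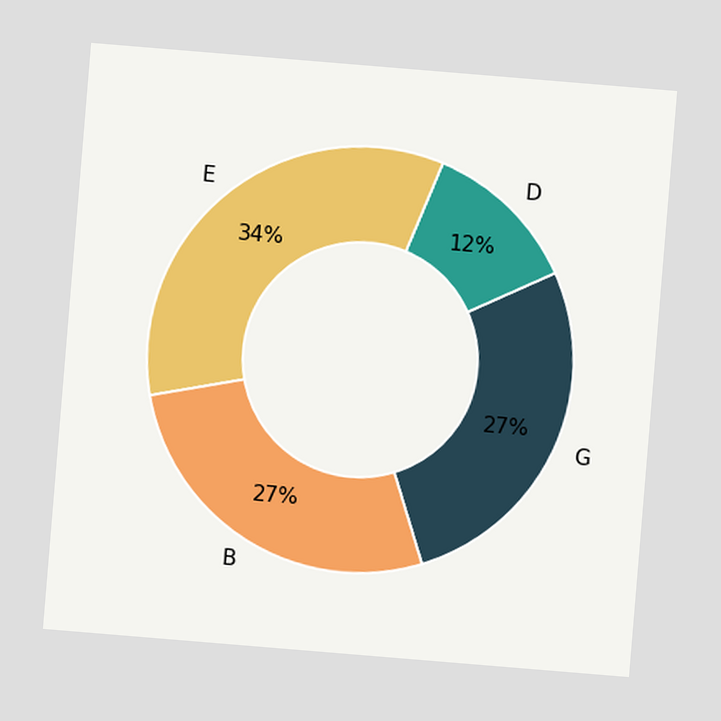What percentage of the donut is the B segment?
The chart is tilted about 5° clockwise. The B segment takes up 27% of the ring.

27%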